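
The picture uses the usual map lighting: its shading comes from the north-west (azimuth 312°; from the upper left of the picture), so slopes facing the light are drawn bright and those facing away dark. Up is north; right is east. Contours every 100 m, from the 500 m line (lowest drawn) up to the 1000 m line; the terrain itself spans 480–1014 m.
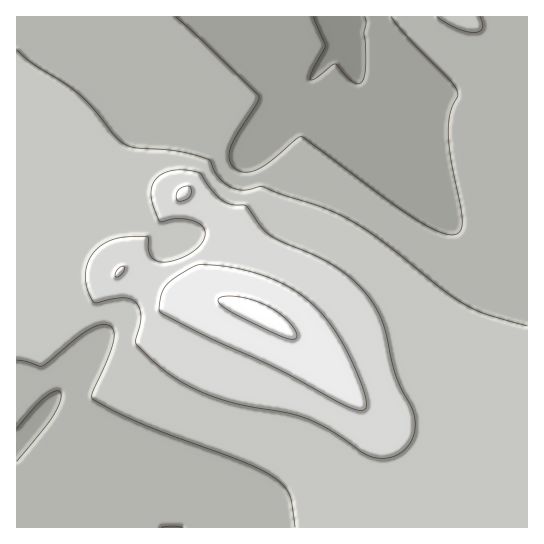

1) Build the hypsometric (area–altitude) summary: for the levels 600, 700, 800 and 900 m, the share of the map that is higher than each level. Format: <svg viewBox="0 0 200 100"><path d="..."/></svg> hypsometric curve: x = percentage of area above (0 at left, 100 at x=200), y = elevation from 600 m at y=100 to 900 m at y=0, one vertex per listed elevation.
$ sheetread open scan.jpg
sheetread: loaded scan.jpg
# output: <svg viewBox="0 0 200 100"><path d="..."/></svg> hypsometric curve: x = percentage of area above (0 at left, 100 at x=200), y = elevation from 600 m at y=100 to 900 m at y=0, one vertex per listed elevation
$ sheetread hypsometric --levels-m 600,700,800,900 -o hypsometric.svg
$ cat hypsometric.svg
<svg viewBox="0 0 200 100"><path d="M172 100l-66-33-70-34-25-33"/></svg>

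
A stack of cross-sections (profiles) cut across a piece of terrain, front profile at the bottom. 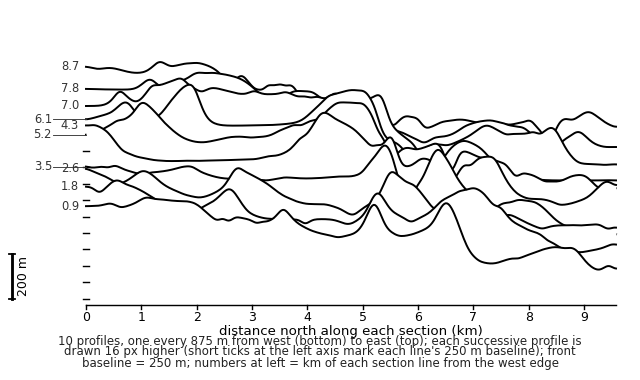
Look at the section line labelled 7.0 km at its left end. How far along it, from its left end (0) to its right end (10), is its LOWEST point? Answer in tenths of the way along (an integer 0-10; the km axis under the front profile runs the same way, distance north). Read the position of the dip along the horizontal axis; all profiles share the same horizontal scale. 10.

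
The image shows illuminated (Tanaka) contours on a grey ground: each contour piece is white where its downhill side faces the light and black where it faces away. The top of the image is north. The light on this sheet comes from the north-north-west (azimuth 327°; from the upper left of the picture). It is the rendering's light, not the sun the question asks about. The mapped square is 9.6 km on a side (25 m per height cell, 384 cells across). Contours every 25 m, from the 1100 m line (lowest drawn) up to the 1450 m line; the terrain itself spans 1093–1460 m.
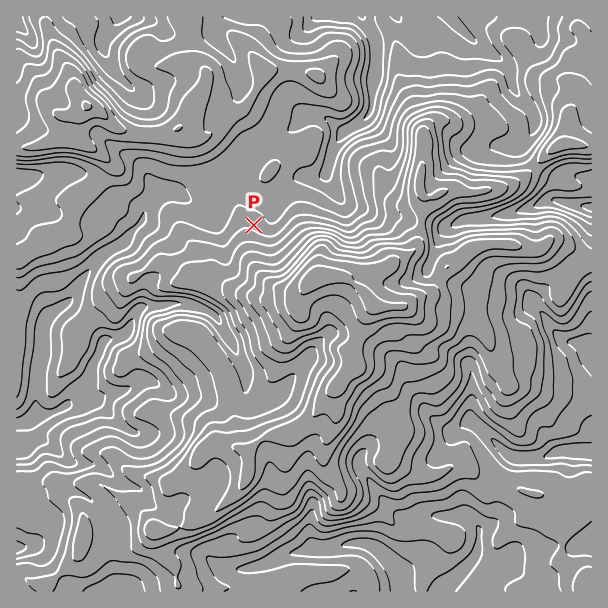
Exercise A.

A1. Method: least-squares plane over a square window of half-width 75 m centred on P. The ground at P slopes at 5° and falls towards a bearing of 32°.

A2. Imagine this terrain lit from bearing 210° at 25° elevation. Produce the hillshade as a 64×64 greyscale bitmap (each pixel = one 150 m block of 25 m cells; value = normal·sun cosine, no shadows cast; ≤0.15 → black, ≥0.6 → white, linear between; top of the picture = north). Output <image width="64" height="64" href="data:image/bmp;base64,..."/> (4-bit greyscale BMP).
<image width="64" height="64" href="data:image/bmp;base64,Qk12CAAAAAAAAHYAAAAoAAAAQAAAAEAAAAABAAQAAAAAAAAIAAATCwAAEwsAABAAAAAAAAAAAAAAABEREQAiIiIAMzMzAERERABVVVUAZmZmAHd3dwCIiIgAmZmZAKqqqgC7u7sAzMzMAN3d3QDu7u4A////ALqYmrvLq7u7uod3d3eIiaqququ5doqpq6iaqYiJqqqqmHebzLuru8y6h3d3d3d4maqqqpdmi6qrqZqpiJqqqplmZ5vLurzN3cqHZ4mZh3d3d3iIdUasuqu6mamZqqqph0VomrqavM3tuXZ5q7u6l2ZVVVVUWcy6qrqpqqqqqZl2d4mqupmqvdy5mau7zMu6mHd3ZVat3Lqqqpq7qqqpmYfLqqq6iJm83czN3Mu7u7u6q8upq97bu7qpiqqru6qpmMu6qqmImrzLq83d3Lu7u7q+7t7u7bqqqYd5qqvLu6qpuqqruHiau5d4q83cy7vMu87//+3LmZiHd4u6q7u6qpqqqry3aavLdompqszMvM3Lvf/9zKmamZmZvcu7u6qZmZqrzKeKvLl5uqmZq8zMzLmt7tupmsu7zLvdy8y6qZmZqqu6iby6h5zLqpmazMzLqb/8qHet283cvNy7y6qZmZmqqqmbuoeKzLqqqpq7u7upz+uFWO7M3cu8y6qpmIiIiYiJh3h2eru6mauqqqqau6reyWNc/bu6qry6mYd3Znd4VXdUVme7l2Zoq7qruYmqqsy3VJ7rqYiJqpiHREREVVVFdUequ7hVVWeKury5iaqqvKdovLmYiIiIiHRGZmVEQ4h1e8uqhlVnd4mqu6mKu7u7qYm6qZmZh3d3RZzbqIiImIirmHdkRniImImYh4q8y7u6mrupmZmHd2Va79urzMx4iZh3ZlRpqqq5h2ZmeJqqu7qqu6qZh2eHVq79qazLuoiIdmZlV7zLu7qGVmZmZniruqmqqZhleZd779uZqpmZuZmGZmaLy7qqmYd4dnZmZ5u6mJqql2e7qa7+ypqqmZqpq6iIiKqYmHeIiJmHiIiIq7qYmqqYi8uqzu3Lq6qZmYmsuqqqqXd2aJqqqoiamZqru6mqu5isy6q97cuqqZmYeKu7qqvLqHecy7u6iKqqqqqqmau6mry6qb3tuZiIiIhnm7u6rNy6q93Mu7l4qqqqqZmbu6mau6qYrduYiHeIh2eaqqqru7ze7czMuGm8u7qpiauYiJu7unat2oiId3dld5qqmaqqvN7dzMuWa93My6qruXd4rMyoeM7KiJh2dlV3irqZmZiKzd3MynSN3d3LvMyod4rNypib3rmIh2ZVZ4eLupmZl3nN3cy4Nb3c3MzdupiJvMu6qrvcqIiGVFeah4q6mZvKms3LuoQ57szMze26qqu7u8y7qsuXd3U1q7uIipmZrNy7uYd1MW393d3dy73LvMzdypmJqXd2ZErsuoiamIm8y7uFQyEVz+3d3dyZvcvMze2od4iYd3ZUjuuZmZupmrvLy6h2Vp3/7d3Nypq7vMuqqXeIiIiIh1fPypmpq7uqvMzN7u3v//3cu7u6q7vMuHZlV4d3iIh3e+26maqru7q8zM3e7//suqmaqZqrvMuXZlRFZniZiHet25mZu7u7uqu7q7u7u6mYial2eaqqqYeIdkRompmIis3Lqau7zMu7qZmIqqmYiHealTVniIh3d5mYd5qqqZm83cupq6vMzLupdleJmId3eKlkRnZ2VENFeIeJmZqqrN7u26qqibu7u7qGZ4h3d3dol1RXd2VCETVlVoh2aKvN7dy6qoeJmqqqu6mJh3iYdmiGVFd3ZCABRTI2ZVVWZ5qZd4mYZJmZmZmruqmHiYdleIZVZ3dRAANUJGZVVVQyMzM0ZlQzmYiJmZmaqYmZdmeJh2Z3djAAJVRoiHZndkMhESNDISOIiJmZmZqpmqh3eJmHd4h2QiNWZ5qqqauqmYZUMiEAEZmaqpmZqZmql3iaqZiIiIZVVXmbu7zLvM3u3Lp1MRJGmZmZmaqZmqmIiaqpmZmZh2ZXm8y6rMqrze7u3LmHiryIiZmZmqqqmaqqqpmZmZmHZWi8y6msuYiZmamqqqvMzJmZmImazKiby7qpmZmamYd2eszLmauoZUREM0Z4mqmZ3cuqqr3biKzMu6qZmZmZmZiKzLqYq6hUMhERJFiaqqv//t3u/qd5zM3cy6mZmYiaqZq7qHiaqFQyM0REWL3e7//////qd6zu7t3LqpmYiImZiZh3Z5u4VEVndmZove//qrze7Iec3u7dy7uqmZiIiZiIdlVXvMlUaJmIiIiKvLqIiaqoed3Lu7u6maqqqZiIh3d1RGnNt0aamZmZmHiHdombu6qt2WZmiZmImauqmYh2aKdViruFWJiImZiImZd2mry6u8xzI0V4iIiImqmZiIecy4eaqFNXZniIh2m7qIery5m7phE1aJmZiIiJmZmZq93KiaqXQzM0Z4dla9yYiLu5irhAAleaqpmZiImZmZvN25doqpdTM0VndlWd25iIqpialQAUeaqpmJmIiJmaq925ZUeqllRERWd2WM26mYiZh5lzATasy6qZmHeJqqq83JdlWKqGVVVVZmVqy6qYd6h4mVECWt3Lu6qYZoq6mauod3d4q4ZmZmZmVXqpiIh3l2mnMBSM26qqmYZWm6dWd2VniHi7h3eHd3ZVm6h3iIhkapQQNqu5iIiHZFe7hERERXd3V6qIiIiIdnrMl3iYiESbYiNYmpiId3dlarlkVVVWdmU2qoiJmIdovcqHiZiZSMpTVniId3d4mHaahlZndmdkMifKd5mYZpvLqHeaqqmM2FV3iIdlZ5u5iJhVVniHZUIiSsh5qYZpu6mHeKu6mL63ZniIdmVpvLmIhkVniIdUMiNrt3qoZovKmHd4qqmH"/>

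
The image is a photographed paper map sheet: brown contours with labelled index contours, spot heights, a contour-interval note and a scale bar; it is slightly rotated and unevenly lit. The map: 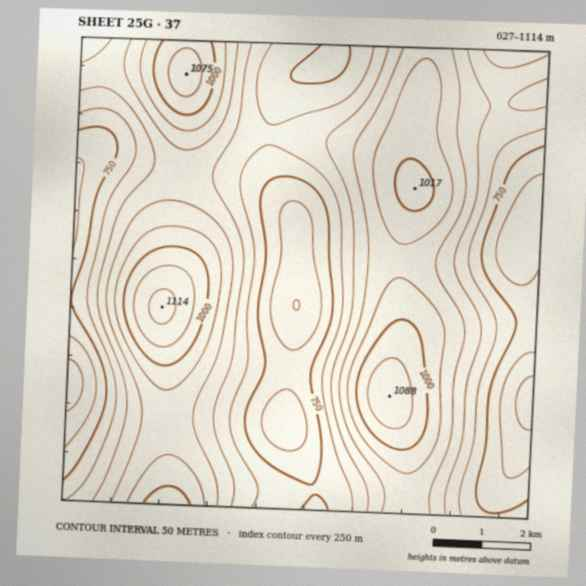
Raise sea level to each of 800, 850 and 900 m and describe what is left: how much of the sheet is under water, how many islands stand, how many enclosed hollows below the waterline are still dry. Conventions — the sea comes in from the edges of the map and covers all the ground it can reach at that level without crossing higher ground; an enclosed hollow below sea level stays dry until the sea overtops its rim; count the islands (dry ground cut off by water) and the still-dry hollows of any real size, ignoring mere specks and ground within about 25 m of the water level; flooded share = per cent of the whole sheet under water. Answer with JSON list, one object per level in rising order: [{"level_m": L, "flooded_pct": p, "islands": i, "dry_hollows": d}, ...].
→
[{"level_m": 800, "flooded_pct": 35, "islands": 0, "dry_hollows": 0}, {"level_m": 850, "flooded_pct": 50, "islands": 0, "dry_hollows": 0}, {"level_m": 900, "flooded_pct": 64, "islands": 0, "dry_hollows": 0}]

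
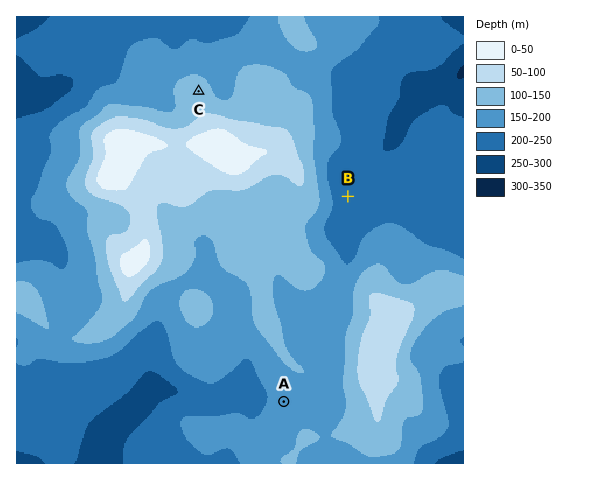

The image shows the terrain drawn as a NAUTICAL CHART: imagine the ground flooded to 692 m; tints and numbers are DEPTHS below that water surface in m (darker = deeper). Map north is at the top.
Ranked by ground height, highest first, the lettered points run C A B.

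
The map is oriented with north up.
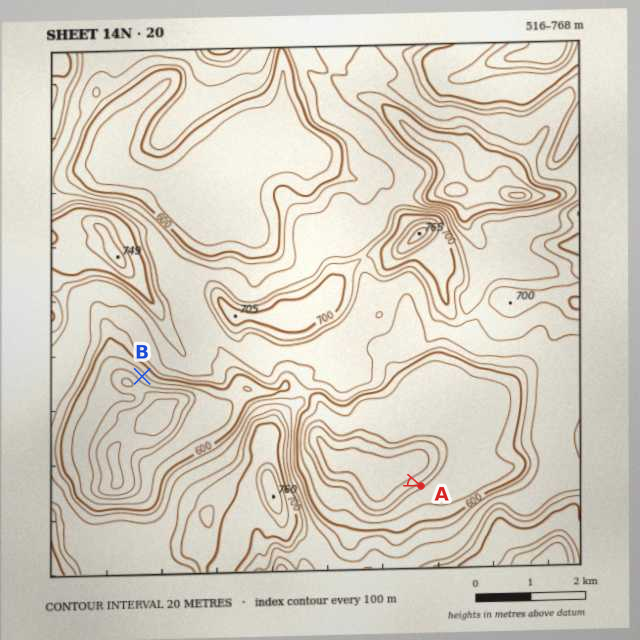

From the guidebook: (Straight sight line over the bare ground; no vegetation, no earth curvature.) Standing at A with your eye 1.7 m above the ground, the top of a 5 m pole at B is out of sight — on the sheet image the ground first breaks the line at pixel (303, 440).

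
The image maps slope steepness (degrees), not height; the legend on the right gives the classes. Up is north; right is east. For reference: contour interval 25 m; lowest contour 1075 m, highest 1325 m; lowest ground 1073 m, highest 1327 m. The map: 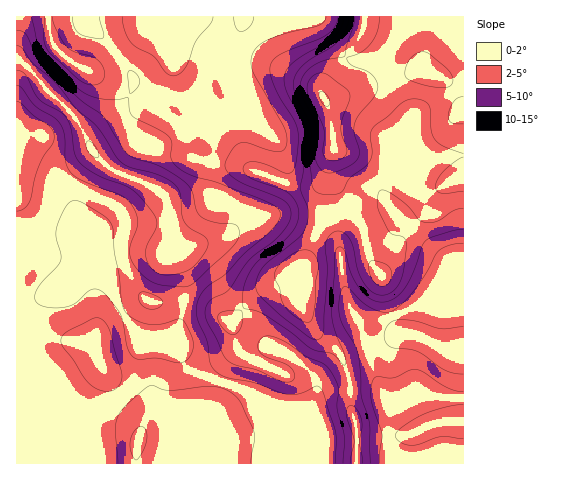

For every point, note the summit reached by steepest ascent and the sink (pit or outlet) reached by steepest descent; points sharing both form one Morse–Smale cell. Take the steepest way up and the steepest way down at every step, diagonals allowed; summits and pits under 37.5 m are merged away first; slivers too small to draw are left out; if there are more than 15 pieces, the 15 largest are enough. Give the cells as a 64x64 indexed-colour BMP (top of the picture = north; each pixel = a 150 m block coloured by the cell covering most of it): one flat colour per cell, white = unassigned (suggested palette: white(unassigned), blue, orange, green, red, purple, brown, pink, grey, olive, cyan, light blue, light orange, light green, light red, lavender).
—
<image width="64" height="64" href="data:image/bmp;base64,Qk12CAAAAAAAAHYAAAAoAAAAQAAAAEAAAAABAAQAAAAAAAAIAAATCwAAEwsAABAAAAAAAAAA////ALR3HwAOf/8ALKAsACgn1gC9Z5QAS1aMAMJ34wB/f38AIr28AM++FwDox64AeLv/AIrfmACWmP8A1bDFABERERERERERERERERERERERERERERERERIiIiIiIiIiEREREREREREREREREREREREREREREREREiIiIiIiIiIRERERERERERERERERERERERERERERERESIiIiIiIiIhERERERERERERERERERERERERERERERERIiIiIiIiIiEREREREREREREREREREREREREREREREREiIiIiIiIiIRERERERERERERERERERERERERERERERESIiIiIiIiIhERERERERERERERERERERERERERERERESIiIiIiIiIiERERERERERERERERERERERERERERERERIiIiIiIiIiIREREREREREREREREREREREREREREREREiIiIiIiIiIhERERERERERERERERERERERERERERERESIiIiIiIiIiERERERERERERERERERERERERERERERERIiIiIiIiIiIREREREREREREREREREREREREREREREREiIiIiIiIiIhERERERERERERERERERERERERERERERESIiIiIiIiIiERERERERERERERERERERERERERERERESIiIiIiIiIiIRERERERERERERERERERERERERERERERIiIiIiIiIiIhERERERERERERERERERERERERERERERIiIiIiIiIiIiEREREREREREREREREREREREREREREREiIiIiIiIiIiIRERERERERERERERERERERERERERERIiIiIiIiIiIiIhERERERERERERERERERERERERERERIiIiIiIiIiIiIiERERERERERERERERERERERERERERIiIiIiIiIiIiIiIREREREREREREREREREREREREREREiIiIiIiIiIiIiIhEREREREREREREREREREREREREREiIiIiIiIiIiIiIiERERERERERERERERERERERERERESIiIiIiIiIiIiIiIzMRERERERERERERERERERERERERIiIiIiIiIiIiIiIjMzMREREREREREREREREREREREREiIiIiIiIiIiIiIiMzMzMxERERERERERERERERERERESIiIiIiIiIiIiIiIzMzMzMRERERERERERERERERERERIiIiIiIiIiIiIiIjMzMzMzEREREREREREREREREREREiIiIiIiIiIiIiIiMzMzMzMxERERERERERERERERERESIiIiIiESIiIiIiIzMzMzMzMREREREREREREREREREREiIiIiERIiIiIiIjMzMzMzMRERERERERERERERERERESIiIiIRESIiIiIiMzMzMzMxERERERERERERERERERERIiIiIhEREiIiIiIzMzMzMzERERERERERERERERERERESIiIiERESIiIiIjMzMzMzERERERERERERERERERERERIiIiIREREiIiIiMzMzMzERERERERERERERERERERERESIiIRERERIiIiIzMzMzMREREREREREREREREREREREREiIRERERESIiIjMzMzMxERERERERERERERERERERERESIhEREREREiIiMzMzMxEREREREREREREREREREREREREhERERERESIiIzMzMzERERERERERERERERERERERERESERERERERIiIjMzMzMRERERERERERERERERERERERERERERERERERIiMzMzMzERERERERERERERERERERERERERERERERERERIzMzMzMRERERERERERERERERERERERERERERERERERETMzMzMzERERERERERERERERERERERERERERERERERERMzMzMzMxEREREREREREREREREREREREREREREREREREzMzMzMzERERERERERERERERERERERERERERERERERETMzMzMzMRERERERERERERERERERERERERERERERERERMzMzMzMREREREREREREREREREREREREREREREREREREzMzMzM0ERERERERERERERERERERERERERERERERERETMzMzM0RBERERERERERERERERERERERERERERERERERMzMzM0REQREREREREREREREREREREREREREREREREREzMzMzREREERERERERERERERERERERERERERERERERETMzMzRERERBERERERERERERERERERERERERERERERERMzM0REREREQREREREREREREREREREREREREREREREREzM0REREREREERERERERERERERERERERERERERERERETMzREREREREQRERERERERERERERERERERERERERERERMzRERERERERBEREREREREREREREREREREREREREREREzRERERERERBERERERERERERERERERERERERERERERETRERERERERBERERERERERERERERERERERERERERERERRERERERERBERERERERERERERERERERERERERERERERFEREREREREEREREREREREREREREREREREREREREREREUREREREREERERERERERERERERERERERERERERERERERREREREREERERERERERERERERERERERERERERERERERFERERERBEREREREREREREREREREREREREREREREREREUREREREERERERERERERERERERERERERERERERERERER"/>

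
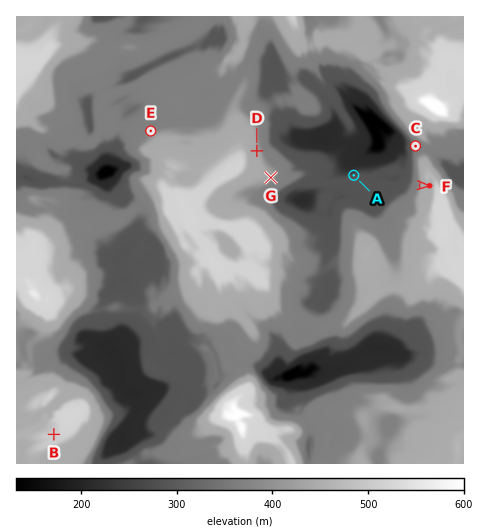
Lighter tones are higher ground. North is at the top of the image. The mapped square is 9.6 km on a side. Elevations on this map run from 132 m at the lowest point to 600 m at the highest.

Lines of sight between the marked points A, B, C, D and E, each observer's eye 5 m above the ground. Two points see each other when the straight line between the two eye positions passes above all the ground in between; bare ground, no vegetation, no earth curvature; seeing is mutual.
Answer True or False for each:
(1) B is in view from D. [False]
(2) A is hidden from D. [False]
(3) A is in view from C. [True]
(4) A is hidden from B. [True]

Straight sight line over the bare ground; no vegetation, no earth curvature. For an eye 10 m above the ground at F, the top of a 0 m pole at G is visible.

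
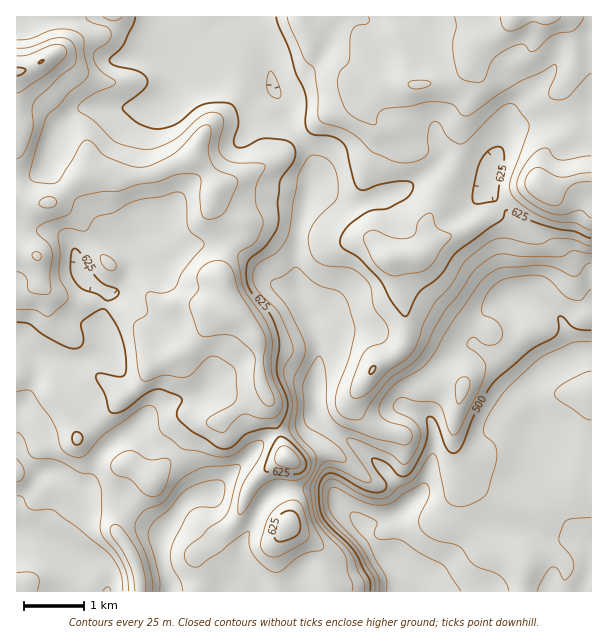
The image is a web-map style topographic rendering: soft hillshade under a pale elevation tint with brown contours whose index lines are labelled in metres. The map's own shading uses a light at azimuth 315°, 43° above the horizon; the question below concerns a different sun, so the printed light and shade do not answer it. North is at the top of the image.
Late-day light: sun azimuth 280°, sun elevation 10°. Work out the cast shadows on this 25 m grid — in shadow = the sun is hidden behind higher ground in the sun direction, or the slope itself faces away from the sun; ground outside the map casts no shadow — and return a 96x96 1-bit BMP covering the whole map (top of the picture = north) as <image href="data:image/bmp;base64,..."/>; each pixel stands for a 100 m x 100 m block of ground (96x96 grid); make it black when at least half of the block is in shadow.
<image width="96" height="96" href="data:image/bmp;base64,Qk2+BAAAAAAAAD4AAAAoAAAAYAAAAGAAAAABAAEAAAAAAIAEAAATCwAAEwsAAAIAAAAAAAAA////AAAAAAAAAAOAAAAAPwAAAAAAAAOAAAAAPwAAAAAAAAeAAAAAPgAAAAAAAAcAAAAAfgAAAAAAAAcAAAAA/gAAAAAAAAcAAAAA/AAAAAAAAA4AAAAB+AAAAAAAAAwAAAAD8AAAAAAAAAAAAAAH4AAAAAAAAAAAAAAP4AAAAAAAAAAAAAD/wAAAAAAAAAAAAAH/wAAAAAAAAAAAAAH/wAAAAAAAAAAAAAD/gAAAAAAAAAAAAAD/AAAAAAAAAABAAAD/AAAAAAAAAABgAAD+AAAAAAAAAABAAAD+AAAAAAAAAAAAAAD+ACAAAAAAAAAAAAD+ADAAAAAAAAAAAAH8ADgAAAAAAAAAAAH4ADgAAAAAAAAAAAHgADgAAAAAAAAAAAPAADwAAAAAAAAAAAOAADwAAAAAAAAAAAMAADwAAAAAAAAAAAMAABgwAAAAAAAAAAcAAAA4AAAAAAAAAA/AAAA4AAAAAAAAAA/gAAAcAAAAAAAAAA/gAAAcAAAAAAAAAA/gAAAeAAAAAAAAAB/ADAAOAAAAAAAAAB/ADgAOAAAAAAAAAD/ADwAAAAAAAAAAAD+ADgAAAAAAAAAAAD8AAAAAAAAAAAAAADwAAAAAAAAAAAAAADwAAAAAAAAAAAAAADwAAAAAAAAAAAAAADwAAAAAAAAAAAAAADwAAAAAAAAAAAAAAHgAAAAAAAAAAAAAAHgAAAAAAAAAAAAAAGAAAAAAAAAAAAAAAAAAAAAAAAAAAAAAAAAAAAAAAAAAAAAAAYAAAAAAAAAAAAAAA8AAAAAAAAAAAAAAA8AAAAAAAAAAAAAAB8AAAAAAAAAAAAAAD8AAAAAAAAAAAAAAD8AAAAAAAAADAAAAD4AAAAAAAAADAAAABwAAAAAAAAADgAAAAAAAAAAAAAADAAAAAAAAAAAAAAAAAAAAAAAAAAAAAAAAAAAAAAAAAAAAAAAAAAAAAAAAAAAAAAAAAAAAAAAAAAAAAAAAAAAAAAAAAAAAAAAAAAAAAAAAAAAAAAAAAAAAAAAAAAAAAAAAAAAAAAAAAAAAAAAAAAAAAAAAAAAAAAAAAAAAAAAAAAAAAAAAAAAAAAAAAAAAAAAAAAAAAAAAAAAAAAAAAAAAAAAAAAAAAAAAAAAAAAAAAAAAAAAAAAAAAAAAAAAAAAAAAAAAAAAAAAAAAAAAAAAAAAAAAAAAAAAQAAAAAAAAAAAAAAAQAAAAAAAAAAAAAAAAAAAAAAAAAAAAAAAAAAAAAAAAAAAAAAAAAAAAAAAAAAAAAAAAAAAAAAAAAAAAAAAAAAAAAAAAAAAAAAAAAAAAAAAAAAAAAAAAAAAAAAAAAAAAAAAAAAAAAAAAAAAAAAAAAAAAAAAAAAAAAAAAAAAAAAAAAAAAAAAAAAAAAAAAAAAAAAAAAAAAAAAAAAAAAAAAAAAAAAAAAAAAAAAAEAAAAAAAAAAAAAAAAAAAAAAAAAAAAAAAAAAAAAAAAAAAAAAAAAAAAAAAAAAAAAAAAAAAAAAAAAAAAAAAAAAAAAAAAAAAAAAAAAAAAAAAAAAAAAA="/>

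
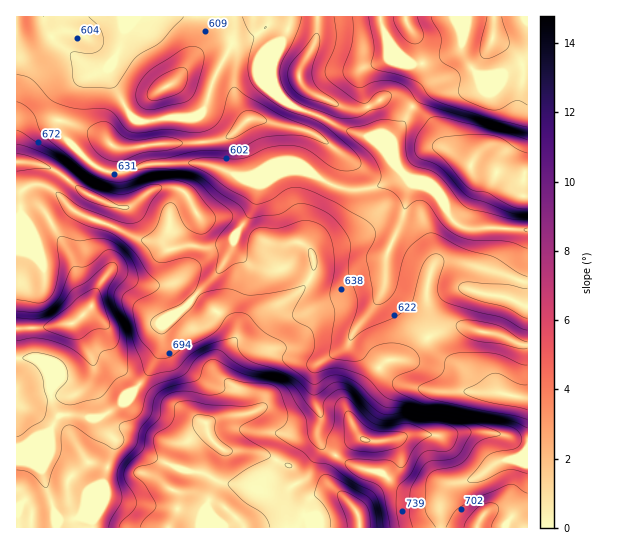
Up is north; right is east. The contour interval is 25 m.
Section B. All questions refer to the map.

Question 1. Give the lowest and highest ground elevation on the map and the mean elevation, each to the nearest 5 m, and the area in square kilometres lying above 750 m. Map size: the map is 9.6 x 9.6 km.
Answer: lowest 510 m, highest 870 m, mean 675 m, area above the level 21.5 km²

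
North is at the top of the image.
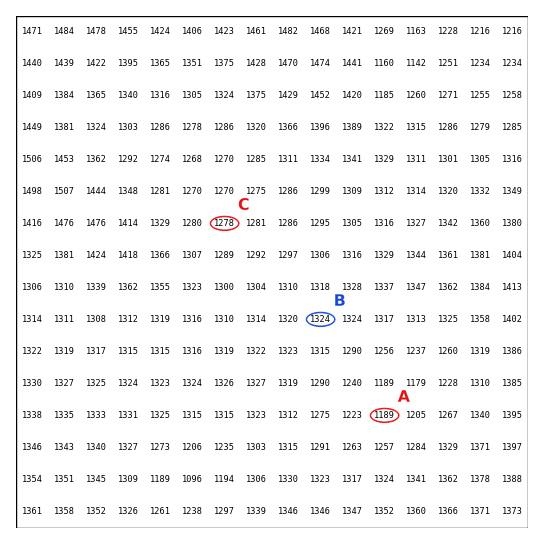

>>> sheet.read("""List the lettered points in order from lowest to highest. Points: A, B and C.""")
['A', 'C', 'B']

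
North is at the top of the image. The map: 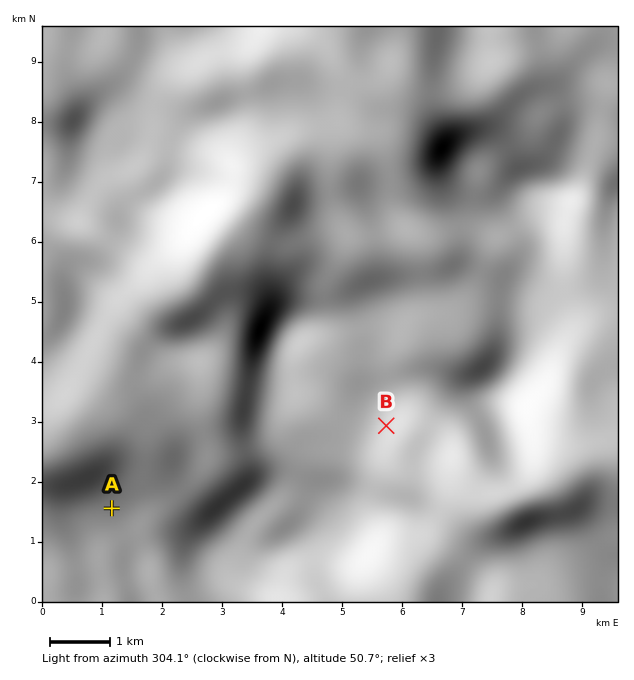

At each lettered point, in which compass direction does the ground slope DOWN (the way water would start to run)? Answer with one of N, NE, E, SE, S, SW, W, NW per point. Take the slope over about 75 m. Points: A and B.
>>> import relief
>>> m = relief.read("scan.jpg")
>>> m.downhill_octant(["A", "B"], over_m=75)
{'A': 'SE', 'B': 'NW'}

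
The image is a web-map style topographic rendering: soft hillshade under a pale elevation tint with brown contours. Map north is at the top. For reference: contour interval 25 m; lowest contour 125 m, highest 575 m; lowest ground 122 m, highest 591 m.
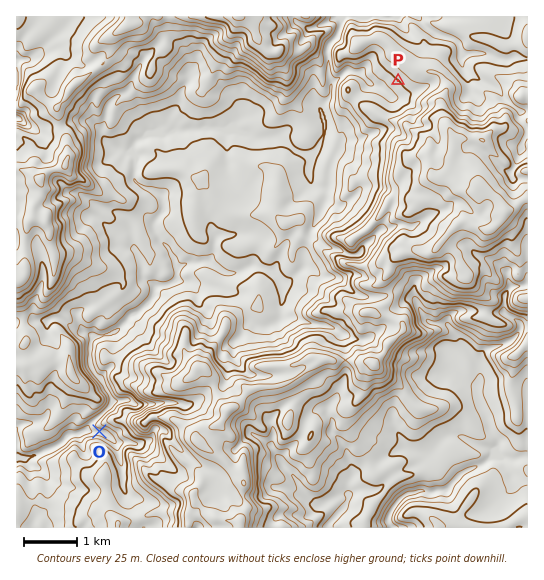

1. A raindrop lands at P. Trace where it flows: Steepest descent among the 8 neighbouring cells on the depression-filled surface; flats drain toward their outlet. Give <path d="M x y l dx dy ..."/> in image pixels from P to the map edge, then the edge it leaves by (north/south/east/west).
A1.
<path d="M398 81l-11 10-2 0-4-4-11-4-9-9 0-1-15-2-15 14-1 12-9 9 0 3 4 8 0 16-7 14-5 6-12 0-4-3-3 0-12-12-3-1-6 0-2 1-17 0-4-3-8 0-7-2-12 0-9-4-28 1-1 1-14 0-4 3-21 0-5 5-4 2-4 5 0 11 1 1 0 7 1 1-1 13 7 7 5 3 7 1 2 3 4 1 3 4 0 3 1 1 0 9-9 11 0 7 3 2 5 11 7 7 2 6 3 3 0 3 1 1 0 7 2 1 0 9-8 6-3 0-1 1-8 0-3 4 0 7-4 4 0 1-1 0-11 11-4 0-11 12-4 4-1 0 0 1-4 0-5 4-7 1-1 2-4 0-6 5 0 8-1 1 0 16 4 7 12 13 0 3 4 4 1 3 0 8-30 29-10 0-2 1-10 10-10 5-3 0-13 7-7 0-4 4-5 0"/>
exit: west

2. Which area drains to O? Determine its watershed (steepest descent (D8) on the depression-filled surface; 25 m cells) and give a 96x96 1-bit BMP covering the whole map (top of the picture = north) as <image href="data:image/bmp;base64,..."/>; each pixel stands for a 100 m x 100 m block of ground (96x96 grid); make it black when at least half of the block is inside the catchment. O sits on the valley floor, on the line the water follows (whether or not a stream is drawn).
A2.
<image width="96" height="96" href="data:image/bmp;base64,Qk2+BAAAAAAAAD4AAAAoAAAAYAAAAGAAAAABAAEAAAAAAIAEAAATCwAAEwsAAAIAAAAAAAAA////AAAAAAAAAAAAAAAAAAAAAAAAABwAAcAAAAAAAAAAAD+AD+AAAAAAAAAAAH//n+AAAAAAAAAAAH//v+AAAAAAAAAAAH///+AAAAAAAAAAAH///+AAAAAAAAAAAH///+AAAAAAAAAAAH///+AAAAAAAAAAAP///8AAAAAAAAAAAH///4AAAAAAAAAAAH///wAAAAAAAAAAAH///gAAAAAAAAAAAP///AAAAAAAAAAAAP//8AAAAAAAAAAAAf//4AAAAAAAAAAAAP//wAAAAAAAAAAAAP//gAAAAAAAAAAAAf//AAAAAAAAAAAAAP/+AAAAAAAAAAAAAAB4AAAAAAAAAAAAAAAAAAAAAAAAAAAAAAAAAAAAAAAAAAAAAAAAAAAAAAAAAAAAAAAAAAAAAAAAAAAAAAAAAAAAAAAAAAAAAAAAAAAAAAAAAAAAAAAAAAAAAAAAAAAAAAAAAAAAAAAAAAAAAAAAAAAAAAAAAAAAAAAAAAAAAAAAAAAAAAAAAAAAAAAAAAAAAAAAAAAAAAAAAAAAAAAAAAAAAAAAAAAAAAAAAAAAAAAAAAAAAAAAAAAAAAAAAAAAAAAAAAAAAAAAAAAAAAAAAAAAAAAAAAAAAAAAAAAAAAAAAAAAAAAAAAAAAAAAAAAAAAAAAAAAAAAAAAAAAAAAAAAAAAAAAAAAAAAAAAAAAAAAAAAAAAAAAAAAAAAAAAAAAAAAAAAAAAAAAAAAAAAAAAAAAAAAAAAAAAAAAAAAAAAAAAAAAAAAAAAAAAAAAAAAAAAAAAAAAAAAAAAAAAAAAAAAAAAAAAAAAAAAAAAAAAAAAAAAAAAAAAAAAAAAAAAAAAAAAAAAAAAAAAAAAAAAAAAAAAAAAAAAAAAAAAAAAAAAAAAAAAAAAAAAAAAAAAAAAAAAAAAAAAAAAAAAAAAAAAAAAAAAAAAAAAAAAAAAAAAAAAAAAAAAAAAAAAAAAAAAAAAAAAAAAAAAAAAAAAAAAAAAAAAAAAAAAAAAAAAAAAAAAAAAAAAAAAAAAAAAAAAAAAAAAAAAAAAAAAAAAAAAAAAAAAAAAAAAAAAAAAAAAAAAAAAAAAAAAAAAAAAAAAAAAAAAAAAAAAAAAAAAAAAAAAAAAAAAAAAAAAAAAAAAAAAAAAAAAAAAAAAAAAAAAAAAAAAAAAAAAAAAAAAAAAAAAAAAAAAAAAAAAAAAAAAAAAAAAAAAAAAAAAAAAAAAAAAAAAAAAAAAAAAAAAAAAAAAAAAAAAAAAAAAAAAAAAAAAAAAAAAAAAAAAAAAAAAAAAAAAAAAAAAAAAAAAAAAAAAAAAAAAAAAAAAAAAAAAAAAAAAAAAAAAAAAAAAAAAAAAAAAAAAAAAAAAAAAAAAAAAAAAAAAAAAAAAAAAAAAAAAAAAAAAAAAAAAAAAAAAAAAAAAAAAAAAAAAAAAAAAAAAAAAAAAAAAAAAAAAAAAAAAAAAAAAAAAAAAAAAAAAAAAAAAAAAAAAAAAAAAAAAAAAAAAAAAAAAAAAAAAAAAAAAAAAAAAAAAAAAAAAAAAAAAAAAAA="/>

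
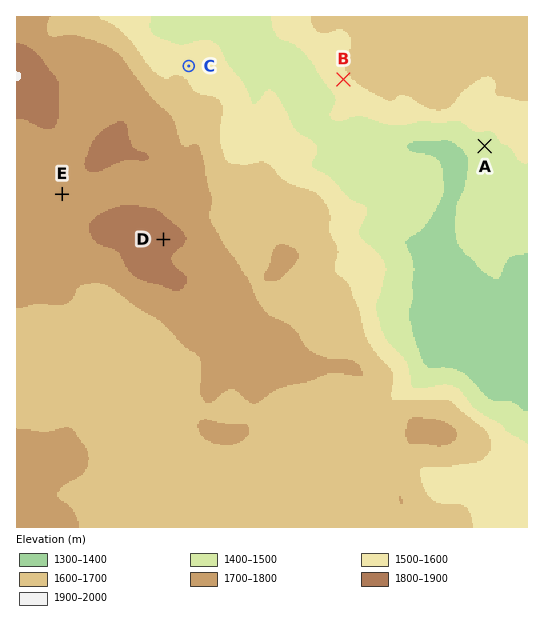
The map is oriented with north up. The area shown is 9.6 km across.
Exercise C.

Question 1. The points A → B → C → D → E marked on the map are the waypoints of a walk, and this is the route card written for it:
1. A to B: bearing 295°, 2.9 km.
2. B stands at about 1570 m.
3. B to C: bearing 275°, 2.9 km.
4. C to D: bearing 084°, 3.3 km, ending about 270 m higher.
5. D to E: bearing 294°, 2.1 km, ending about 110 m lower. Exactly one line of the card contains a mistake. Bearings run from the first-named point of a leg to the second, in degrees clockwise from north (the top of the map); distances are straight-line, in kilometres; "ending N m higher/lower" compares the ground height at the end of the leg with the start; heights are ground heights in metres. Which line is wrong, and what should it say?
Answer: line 4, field bearing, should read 188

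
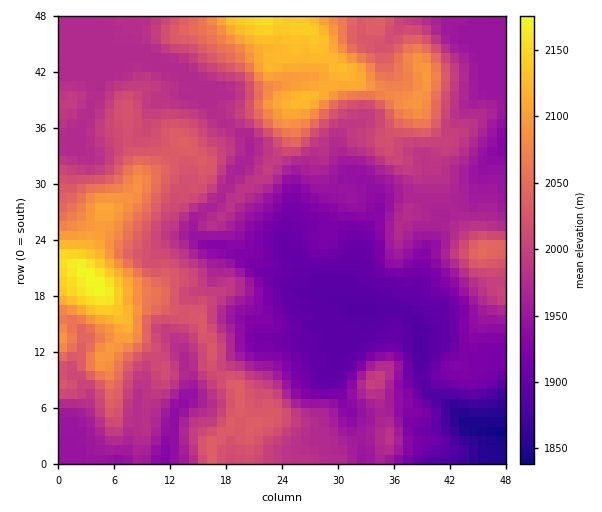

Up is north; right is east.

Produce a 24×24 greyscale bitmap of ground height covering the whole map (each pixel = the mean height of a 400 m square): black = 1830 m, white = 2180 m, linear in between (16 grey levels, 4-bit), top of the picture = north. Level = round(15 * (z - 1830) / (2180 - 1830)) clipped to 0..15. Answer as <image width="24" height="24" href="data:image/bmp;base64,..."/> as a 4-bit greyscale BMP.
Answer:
<image width="24" height="24" href="data:image/bmp;base64,Qk2WAQAAAAAAAHYAAAAoAAAAGAAAABgAAAABAAQAAAAAACABAAATCwAAEwsAABAAAAAAAAAAAAAAABEREQAiIiIAMzMzAERERABVVVUAZmZmAHd3dwCIiIgAmZmZAKqqqgC7u7sAzMzMAN3d3QDu7u4A////AFVVZVeIh3ZmVkMyEVVmZViYmHZlVlQxEVaHZld5mYZlVkQhEXeIdlV5iGVEZkMiIoipeGaIdkM0Z0M0Q4q6iGeGVUMzRUI0RKm7qHiFRDMzMzI0RKrMqIh1RDMzMzM0Vc3tuYh1VDMzMzM0Vu79uYd3UzMzMzNFd+/bmIdlQzMzNERWiN3KiHVEQzNDNVRXmbu6l2VlQzRERWVmd6vLqHZmVERFVWZmZpq7uYhmZUVVVWZmVYiKuYh2d1ZVVnd2VWZ4mZmGZ3ZmZ3d2VWZ4iJh2aKh3eIh3ZXZ4iIdni7uHeKqHZXd4d2ZnnM25mruWVWZnd2Z3m8zMyquXVWZmZmeJvczMqauWVWZmZ4mrzd3KmJl1VWZmZ5q93t3KmYdlVQ=="/>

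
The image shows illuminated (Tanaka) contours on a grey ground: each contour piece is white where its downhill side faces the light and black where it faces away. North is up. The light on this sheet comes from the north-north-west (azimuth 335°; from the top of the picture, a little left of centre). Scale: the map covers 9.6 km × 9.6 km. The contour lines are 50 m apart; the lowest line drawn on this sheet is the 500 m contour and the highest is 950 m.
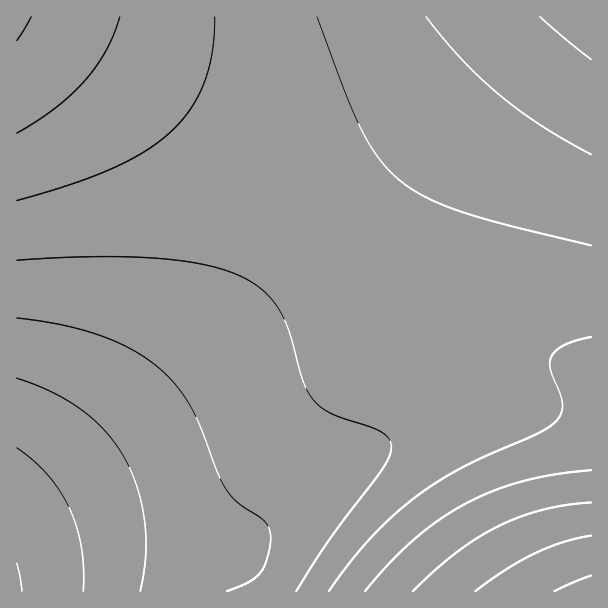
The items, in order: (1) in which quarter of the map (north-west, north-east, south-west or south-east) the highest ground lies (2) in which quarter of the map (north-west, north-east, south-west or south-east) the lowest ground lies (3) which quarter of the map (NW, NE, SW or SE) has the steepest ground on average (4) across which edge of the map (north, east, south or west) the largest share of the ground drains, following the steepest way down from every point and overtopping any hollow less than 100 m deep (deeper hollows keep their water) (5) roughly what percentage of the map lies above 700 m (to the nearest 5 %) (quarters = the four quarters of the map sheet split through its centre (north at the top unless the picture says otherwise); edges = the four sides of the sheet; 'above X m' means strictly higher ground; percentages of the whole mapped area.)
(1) The highest ground is in the south-east quarter.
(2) The lowest point lies in the south-west quarter of the map.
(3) Slopes are steepest in the south-east quarter.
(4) Drainage is mainly to the west: more ground falls towards that edge than towards any other.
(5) Roughly 55 % of the ground is higher than 700 m.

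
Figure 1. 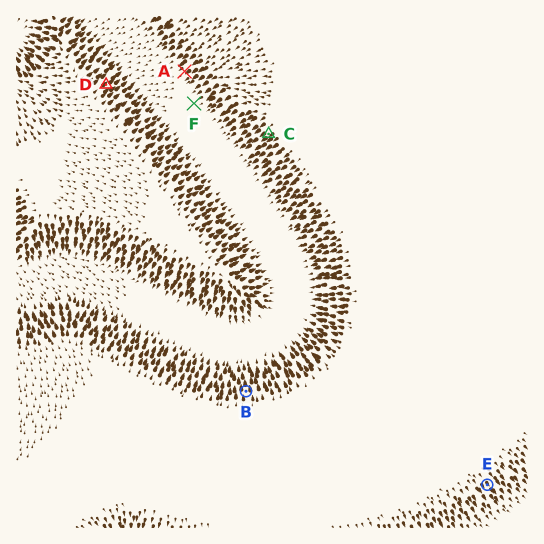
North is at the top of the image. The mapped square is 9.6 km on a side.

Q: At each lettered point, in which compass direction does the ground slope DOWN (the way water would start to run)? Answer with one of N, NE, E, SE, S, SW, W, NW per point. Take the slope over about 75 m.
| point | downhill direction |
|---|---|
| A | SW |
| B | N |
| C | SW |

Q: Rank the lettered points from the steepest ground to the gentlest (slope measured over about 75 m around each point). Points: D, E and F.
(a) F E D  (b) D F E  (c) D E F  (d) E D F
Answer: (c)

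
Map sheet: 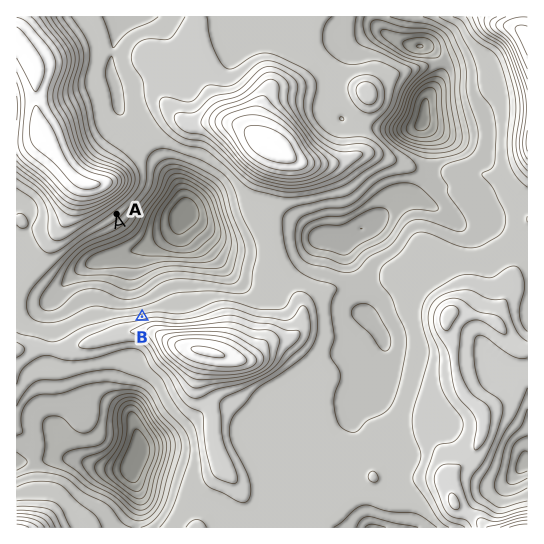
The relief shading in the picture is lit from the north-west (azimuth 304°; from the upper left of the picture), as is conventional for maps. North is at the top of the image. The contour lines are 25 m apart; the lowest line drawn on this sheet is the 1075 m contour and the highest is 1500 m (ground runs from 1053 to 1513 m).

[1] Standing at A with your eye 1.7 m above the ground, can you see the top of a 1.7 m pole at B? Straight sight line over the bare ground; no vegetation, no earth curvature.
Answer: yes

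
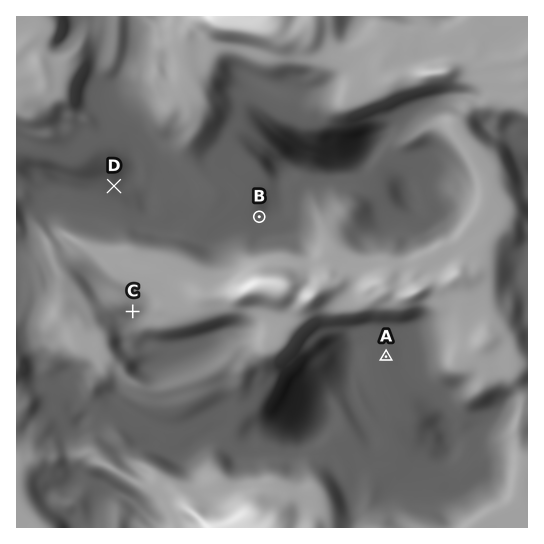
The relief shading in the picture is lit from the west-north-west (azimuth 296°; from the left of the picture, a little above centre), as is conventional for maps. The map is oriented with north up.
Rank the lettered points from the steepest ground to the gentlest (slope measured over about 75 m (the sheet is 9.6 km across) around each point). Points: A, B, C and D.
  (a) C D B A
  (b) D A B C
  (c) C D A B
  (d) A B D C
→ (a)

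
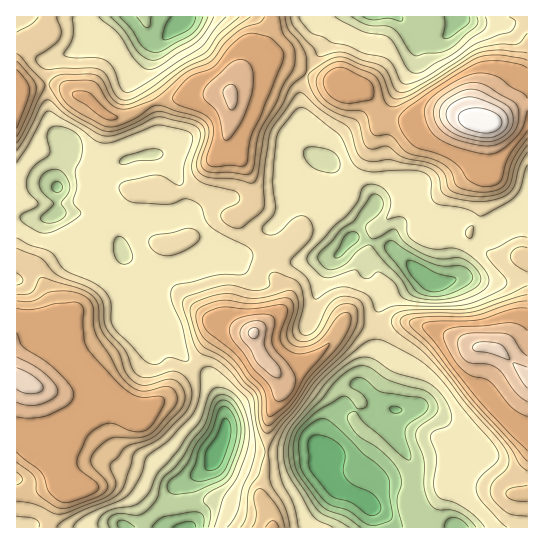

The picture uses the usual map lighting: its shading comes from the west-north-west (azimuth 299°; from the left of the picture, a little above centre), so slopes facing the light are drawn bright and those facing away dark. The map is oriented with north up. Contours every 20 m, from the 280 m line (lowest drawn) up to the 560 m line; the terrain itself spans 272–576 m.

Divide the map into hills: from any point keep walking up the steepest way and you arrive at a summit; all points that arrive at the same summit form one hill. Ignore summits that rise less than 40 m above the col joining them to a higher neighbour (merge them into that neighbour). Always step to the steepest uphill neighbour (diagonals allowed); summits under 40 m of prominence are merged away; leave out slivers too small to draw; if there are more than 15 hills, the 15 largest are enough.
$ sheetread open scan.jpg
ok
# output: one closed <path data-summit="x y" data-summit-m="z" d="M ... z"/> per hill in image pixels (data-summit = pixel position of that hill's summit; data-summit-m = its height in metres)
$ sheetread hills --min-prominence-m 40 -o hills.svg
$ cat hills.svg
<path data-summit="485 123" data-summit-m="576" d="M67 141l0 8-10 24 0 13-19-1-16 7-5 0-1 25 29 2 9-4 1 8 5 12 22 25 40-9 2 2 0 17-4 19 5 20 0 14 14 13 7 0 20-8 1-6-10-25-18-22-13-19 12 9 12 6 35-3 24-8 30-4 8-4 22-23-8-1-4-3-16-20-8-6-20 2-20 12-6 0-7-31-12-21-7-6-28 2-27 10-20-2-9-4-5-4z"/><path data-summit="26 381" data-summit-m="525" d="M53 216l-8 3-29-1 0 309 158 1-6-10 0-12 7-19 4-4 27-14 6-6 11-22 2-8 0-16-4-15-10-24-28-23-17-27-20 8-7 0-12-10-3-25-4-12 4-19 0-17-2-2-40 9-22-25z"/><path data-summit="254 333" data-summit-m="526" d="M322 159l-8 2-9 9-8 11-18 41-12 7-20 23-17 7-21 1-24 8-23 3-12 0-22-12 29 38 8 20 2 12 12 21 11 13 13 8 8 7 13 32 1 23-4 9 4 2 29 8 32 1 27-4 10 3-2-10 7-20 16-19 7-14 12-7 13-29 3-16-2-24 6-14 7-7 20-8 10-10-30-27-28-8-10-1 9-17 12-12 2-7-8-10-18-11-20-20z"/><path data-summit="231 98" data-summit-m="504" d="M343 16l-158 0-3 7-23 18-10 0-4-2-18-23-21 0-9 9-12 19-16 9-16 6-6 8 1 46 4 14 10 12 6 3 4 15 5 4 9 4 20 2 27-10 28-2 7 6 12 21 7 31 6 0 20-12 20-2 8 6 16 20 4 3 9 0 5-3 6-7 16-37 8-11 15-12-7-3-9-12-4-49 11-28 24-33z"/><path data-summit="527 375" data-summit-m="524" d="M527 216l-12 4-10 8-15 7-18 19-15 25-23 5-13-11-11 11-20 8-7 7-6 14 2 24-3 16-15 30 21 21 13 6-4 16 10 20-2 5-23 23-11 27 13-14 5-3 23 0 5 3 14 30 9 6 12 1 9 4 73-1z"/><path data-summit="273 527" data-summit-m="447" d="M223 443l-7 8-4 12-6 6-27 14-4 4-7 19 0 12 7 10 198-1 0-13-2-7-10-8-20-8-6-5-10-16-1-5 3-10-5-4-9-2-27 4-32-1z"/><path data-summit="17 102" data-summit-m="479" d="M17 37l-1 154 6 1 16-7 19 1 0-13 10-24 0-8-14-11-5-17-1-46 5-8-9 1-9-4z"/>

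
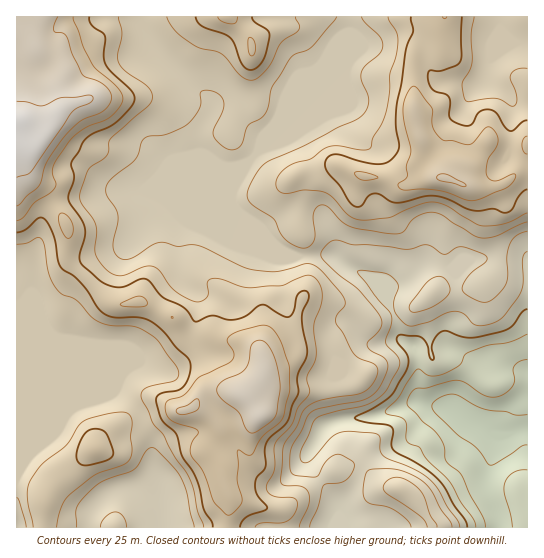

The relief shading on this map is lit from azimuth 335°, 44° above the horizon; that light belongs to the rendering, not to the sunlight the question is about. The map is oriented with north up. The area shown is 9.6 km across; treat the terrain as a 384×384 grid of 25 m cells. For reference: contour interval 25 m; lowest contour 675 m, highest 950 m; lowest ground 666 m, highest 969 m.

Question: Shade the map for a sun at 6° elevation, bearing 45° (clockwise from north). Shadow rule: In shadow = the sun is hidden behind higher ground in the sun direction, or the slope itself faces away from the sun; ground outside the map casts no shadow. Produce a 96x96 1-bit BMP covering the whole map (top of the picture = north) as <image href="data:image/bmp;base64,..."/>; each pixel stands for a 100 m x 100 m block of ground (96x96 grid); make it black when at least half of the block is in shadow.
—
<image width="96" height="96" href="data:image/bmp;base64,Qk2+BAAAAAAAAD4AAAAoAAAAYAAAAGAAAAABAAEAAAAAAIAEAAATCwAAEwsAAAIAAAAAAAAA////AAAAAADwAAAD+AAAAABAAADwAAAH+AAAAAHgAADwAAAH+AAAAAPgAADgAAAH8AAAAAfAAADgAAAP8AAAAA+AAADgAAAf8AAAAAcAAABAAAAf8AAAAAYAAAAAAAA/8AAAAAAAAAAAAAA/4AAAAAAAAAAAAAA/4AAAAAAAAAAAAAA/4AAAAAAAAAAAAAA/wAAAAAAAAAAAAAA/wAAAAAAAAAAAAAA/gAAAAAAAAAAAAAD/AAAAAAAAAAAAAAD+AAAAAAAAAAAAAAD4AAAAAAAAAAAAAAD8AAAAAAAAAAAAAAD+AAAAAAAAAAAAAAD/AAAAAAAAAAAAAAD+AAAAEAAAAAAAAAD8AAAAfwAAAAAAAADwAAAAf4AAAAAAAABgAAAAH4AAAgAAAAAAAAAAAAAABwAAAAAAAAAAAAAADwAAAAAAAAAAAAAADAAAAAAAAAAAAAAAAAAAAAAAAAAAAAAIAAAAAAAAAAAAAAAMAAAAAAACAAAAAAAIAAAAAAAOAAAAAAAAAAAAAAAeAAAAAAAAAAAAAAA8AAAAAAAAAAAAAAD8AAAAAAAAAAAAAAH4AAAAAAAAAAAAAAP4AAAAAADAAAAAA//wAAAAAAHAAAAAB//wAAAAAAHAAAAAB/+AAAAAAAGAAAAAB8AAAAAAAACAAAAADwAAAAAAAAAAAAAADgAAAAAAAAAAAAAADAAAAAAAAAAAAAAAAAAAAAAAAAAAAAAAAAAAAAAAAAAAAAAAAAAAAAAAAAAAAAAAAAAAAAAAAAAAAAAAAAAAAAAAAAAAAAAAAAAAAAAAAAAAAAAAAAAAAAAAAAAAAAAAAAAAAAAAAAAAAAAHAAAAAAAAAAAAAAAPAAAAAAAAAAAACAAPgAAAAAAAAAAAHgAHgAAAAAAAH4AH/gAHAAAAAAAAP8Af/AACAAAAAAAAP4Af/AAAAAAAAAAAPwA//AAAAAAAAAAAfgA//AAAAAAAAAAAfgA//AAAAAAAAAAAfAYf+AAAAAAAAAAAeAQP8AAAAAAAAAAAAAAP4AAAAAAAAAAAAAACAAAAAAAAAAAAAAAAAAAAAAAAAAAAAAAAAAAAAAAAAAAAAAAAAAAAAAAAAAAAAAAAAAAAAAAAAAAAAAAAAAAAAAAAAAAAAAAAAAAAAAAAAAAAAAHAAAAAAAAAAAAAAAHgAAAAAAAAAAAAAAPAAAAAAAAAAAAAAAPAAAAAAAAAAAAAAAPAAAAAAAAAAAAAAAPAAAAAAAAAAAAAAAOAAAAAAAAAAAAAAAOAAAAAAAAAAAAAAAGAAAAAAAAAAAAAAAAAAAAAAAAAAAAAAAAAAAAAAAAAAAAAAAAAAAAAAAAAAeAAAAAAAAAAAAAAAfAAAAAAAAAAAAAAAfAAAAAAAAAAAAAAAfAAAAAAAAAAAAAAAeAAAAAAAAAAAAAAAOAAAAAAAAAAAAAAAGAAAAAAAAAAAAAAAAAAAAAAAAAAAAAAAAAAAAAAAAAAAAAAAwAAAAAAAAAAAAAABwAAAAMAAAAAAAAABgAAAAIAAAAAAAAAAAAAAAAAAAA="/>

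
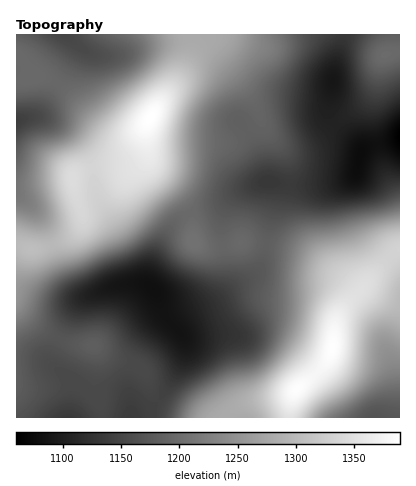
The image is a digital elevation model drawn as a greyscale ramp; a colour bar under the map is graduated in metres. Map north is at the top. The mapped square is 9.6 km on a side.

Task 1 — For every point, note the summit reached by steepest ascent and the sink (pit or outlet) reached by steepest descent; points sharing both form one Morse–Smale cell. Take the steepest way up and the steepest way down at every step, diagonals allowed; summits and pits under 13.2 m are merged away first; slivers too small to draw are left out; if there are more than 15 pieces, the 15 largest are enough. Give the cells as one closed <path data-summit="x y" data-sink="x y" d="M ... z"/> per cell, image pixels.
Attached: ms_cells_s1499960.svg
<path data-summit="150 118" data-sink="154 290" d="M146 139l-2 13-14 12-36 3-21 9 0 10 10 32-3 10-6 6-14 9-20 6-12 0-12-3 0 60 16 16 20 14 16 7 26 3 3 14-3 30 6 14 2 14 30 0 16-8 10-8 19-30 8-20-2-16-9-10 14-12 26-12 36-25 9-9 7-20 0-4-18-2-24 5-20 0-8-3-3-2-1-22-3-10-10-14-28-30z"/><path data-summit="150 118" data-sink="400 136" d="M208 52l-8 1-10 11-41 56-3 6 0 12 4 26 6 10 23 22 9 12 4 12 1 22 3 2 8 3 20 0 18-5 24 2 10-48-1-10-3-4 14 3 32 0 30-6 9-7 4-24-25-24-16 14-12 6-14 3-12-2-18-17-7-20-13-22-28-29z"/><path data-summit="332 348" data-sink="154 290" d="M270 245l-4 1-4 16-12 15-36 25-26 12-14 12 9 10 2 6-3 20-24 40-6 6-18 10 92 0 6-8 12-6 48-10 33-30 7-12 4-32 6-10 14-16 0-2-12-13-30-20-22-9z"/><path data-summit="150 118" data-sink="16 122" d="M16 56l0 188 12 5 12 0 28-10 9-7 5-8 1-6-10-32 0-10 21-9 28-1 12-4 8-6 3-6 2-26-11 7-12 4-16-4-50-47-16-7-10 0-7-15z"/><path data-summit="332 348" data-sink="400 136" d="M400 139l-36 9-3 4-5 22-8 5-30 6-32 0-14-3 4 14-10 48 26 6 22 9 30 20 11 11 1 5 20-23 24-22z"/><path data-summit="150 118" data-sink="64 34" d="M188 34l-172 0 0 22 9 6 7 15 10 0 16 7 42 42 14 8 10 1 14-5 11-10 29-40 12-28 0-12z"/><path data-summit="332 348" data-sink="374 418" d="M400 250l-24 22-36 40-5 12-2 24-3 8-5 8-31 28-4 16 0 10 110 0z"/><path data-summit="150 118" data-sink="332 82" d="M344 34l-156 0 2 18-11 26 21-25 8-1 4 2 35 36 10 18 7 20 12 13 14 6 16-2 14-7 15-14-6-10 0-12 5-32 10-32z"/><path data-summit="150 118" data-sink="68 418" d="M16 306l0 112 84 0 0-14-6-14 3-24-3-20-26-3-16-7-20-14z"/><path data-summit="386 54" data-sink="332 82" d="M394 34l-50 0-10 36-5 32 0 12 7 10 24-18 11-12 5-12 4-20 3-6 10-6z"/><path data-summit="386 54" data-sink="400 136" d="M400 34l-6 0-1 16-9 5-4 7-4 20-7 16-33 26 23 22 3 5 10-6 28-7z"/><path data-summit="332 348" data-sink="400 136" d="M294 392l-12 5-38 7-12 6-6 8 64 0z"/>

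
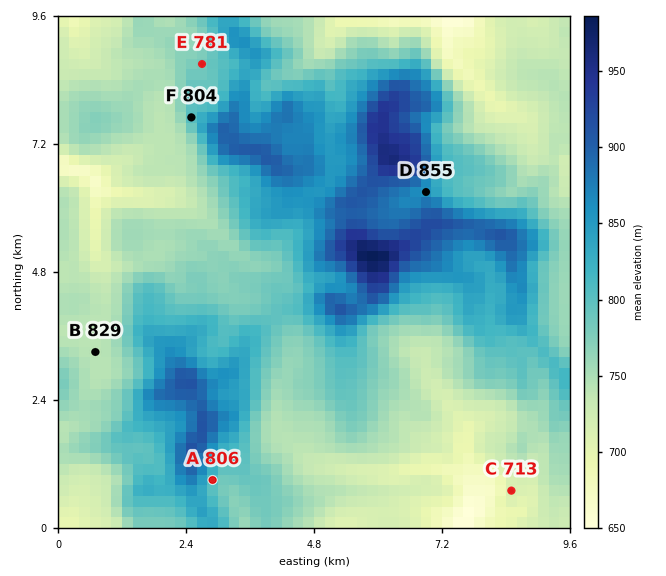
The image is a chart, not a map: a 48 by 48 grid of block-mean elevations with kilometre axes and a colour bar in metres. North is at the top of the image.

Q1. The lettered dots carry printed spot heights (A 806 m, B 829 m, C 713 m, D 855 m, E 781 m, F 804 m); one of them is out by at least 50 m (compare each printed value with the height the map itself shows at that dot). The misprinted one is B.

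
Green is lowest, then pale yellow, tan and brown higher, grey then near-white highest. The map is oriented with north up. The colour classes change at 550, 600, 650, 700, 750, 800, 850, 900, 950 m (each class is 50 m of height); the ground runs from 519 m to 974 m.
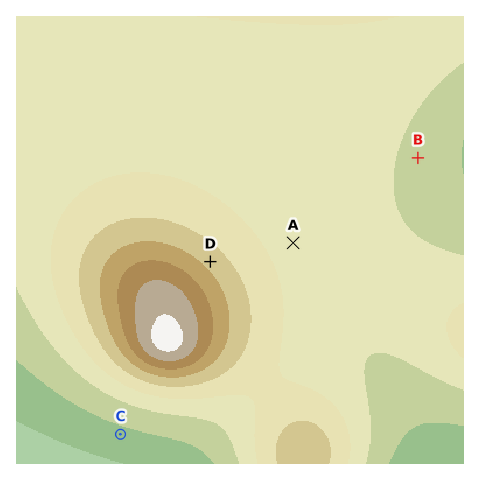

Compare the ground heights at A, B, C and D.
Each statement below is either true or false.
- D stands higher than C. true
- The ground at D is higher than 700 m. true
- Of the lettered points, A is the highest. false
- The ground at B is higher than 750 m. false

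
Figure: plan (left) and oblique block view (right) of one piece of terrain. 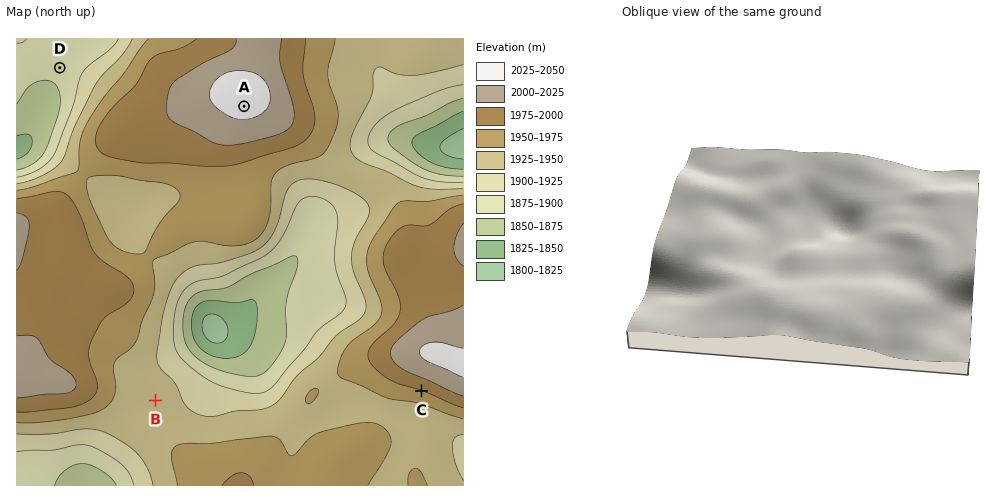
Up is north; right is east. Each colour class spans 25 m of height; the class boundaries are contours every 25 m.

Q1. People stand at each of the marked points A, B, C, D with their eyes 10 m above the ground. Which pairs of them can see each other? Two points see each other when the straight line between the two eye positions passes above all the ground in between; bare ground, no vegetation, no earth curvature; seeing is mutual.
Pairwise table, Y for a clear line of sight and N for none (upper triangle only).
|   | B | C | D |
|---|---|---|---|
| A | Y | N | N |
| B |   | Y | N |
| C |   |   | N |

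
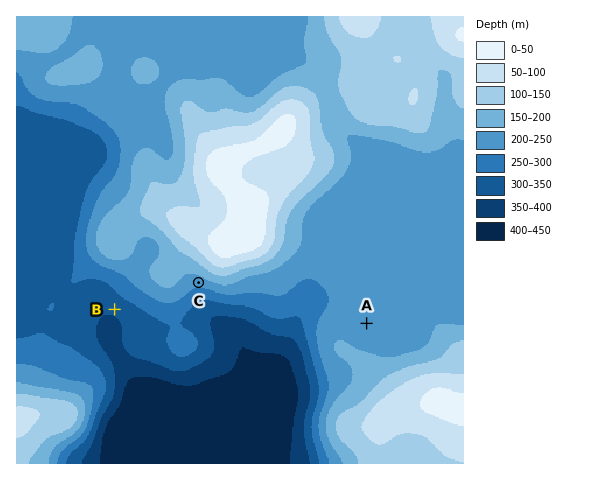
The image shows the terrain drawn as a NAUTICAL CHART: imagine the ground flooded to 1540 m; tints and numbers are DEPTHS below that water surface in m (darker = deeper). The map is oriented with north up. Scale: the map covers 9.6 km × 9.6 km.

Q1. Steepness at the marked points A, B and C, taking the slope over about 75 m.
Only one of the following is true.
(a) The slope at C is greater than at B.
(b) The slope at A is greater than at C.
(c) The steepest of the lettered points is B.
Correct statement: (a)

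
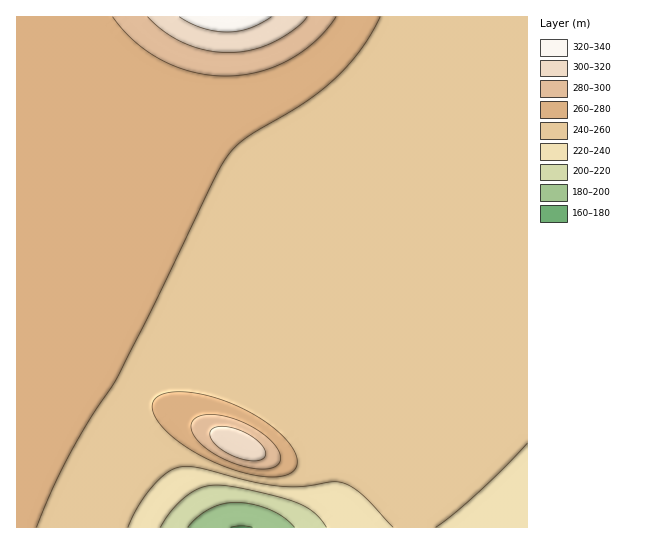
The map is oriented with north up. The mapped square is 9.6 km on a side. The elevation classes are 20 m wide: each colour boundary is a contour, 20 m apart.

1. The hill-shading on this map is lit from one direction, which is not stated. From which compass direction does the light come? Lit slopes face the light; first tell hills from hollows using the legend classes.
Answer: NW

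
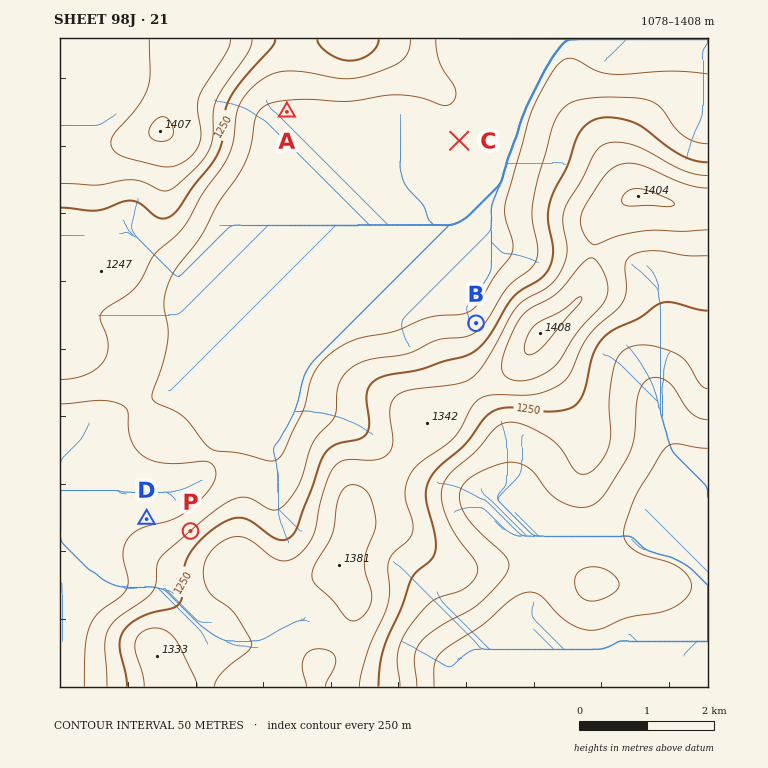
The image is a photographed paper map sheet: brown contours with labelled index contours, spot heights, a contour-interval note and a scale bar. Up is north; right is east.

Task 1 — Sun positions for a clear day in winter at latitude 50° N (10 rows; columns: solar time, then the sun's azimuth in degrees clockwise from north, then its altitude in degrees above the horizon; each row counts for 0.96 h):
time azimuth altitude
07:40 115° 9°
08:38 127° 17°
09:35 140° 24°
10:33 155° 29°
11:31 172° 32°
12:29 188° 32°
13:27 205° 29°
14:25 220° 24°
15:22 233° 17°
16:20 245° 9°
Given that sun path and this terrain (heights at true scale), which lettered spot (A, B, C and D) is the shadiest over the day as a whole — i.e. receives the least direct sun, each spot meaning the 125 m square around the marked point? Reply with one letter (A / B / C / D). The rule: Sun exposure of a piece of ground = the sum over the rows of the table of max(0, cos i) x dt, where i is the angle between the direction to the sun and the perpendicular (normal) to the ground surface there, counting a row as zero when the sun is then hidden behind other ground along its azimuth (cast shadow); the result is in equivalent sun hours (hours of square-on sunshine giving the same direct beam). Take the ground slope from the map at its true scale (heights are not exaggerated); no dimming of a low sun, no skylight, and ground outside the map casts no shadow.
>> B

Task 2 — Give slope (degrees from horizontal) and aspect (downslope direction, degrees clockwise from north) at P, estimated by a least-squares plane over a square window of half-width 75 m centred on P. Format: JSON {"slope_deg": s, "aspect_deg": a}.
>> {"slope_deg": 13, "aspect_deg": 319}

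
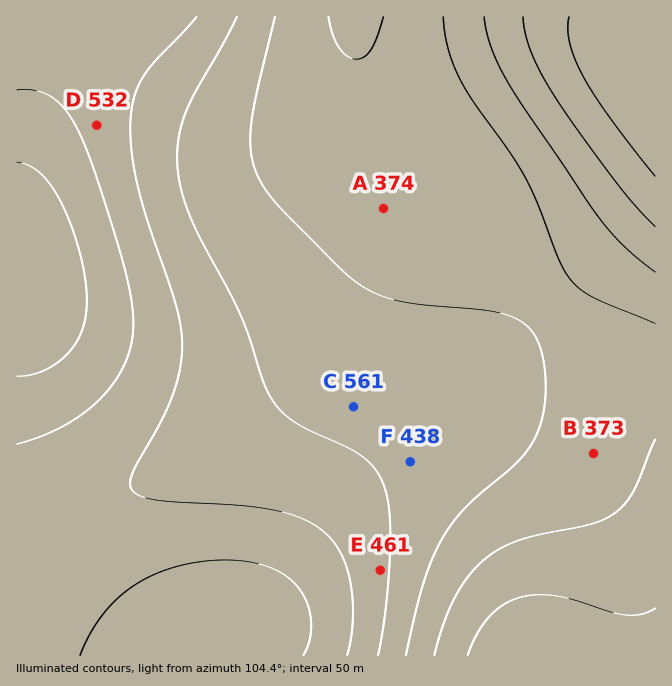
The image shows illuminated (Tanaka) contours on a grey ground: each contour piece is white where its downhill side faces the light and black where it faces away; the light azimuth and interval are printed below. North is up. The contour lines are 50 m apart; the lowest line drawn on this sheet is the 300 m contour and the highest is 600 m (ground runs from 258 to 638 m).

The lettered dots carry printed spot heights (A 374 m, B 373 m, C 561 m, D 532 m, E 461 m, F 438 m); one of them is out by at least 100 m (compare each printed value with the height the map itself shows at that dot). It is C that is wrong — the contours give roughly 436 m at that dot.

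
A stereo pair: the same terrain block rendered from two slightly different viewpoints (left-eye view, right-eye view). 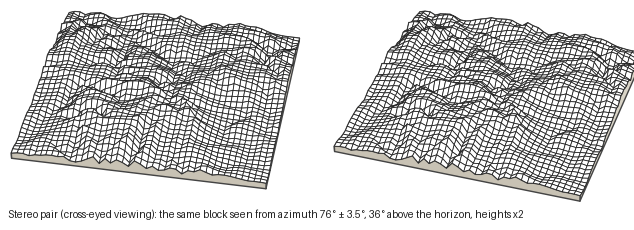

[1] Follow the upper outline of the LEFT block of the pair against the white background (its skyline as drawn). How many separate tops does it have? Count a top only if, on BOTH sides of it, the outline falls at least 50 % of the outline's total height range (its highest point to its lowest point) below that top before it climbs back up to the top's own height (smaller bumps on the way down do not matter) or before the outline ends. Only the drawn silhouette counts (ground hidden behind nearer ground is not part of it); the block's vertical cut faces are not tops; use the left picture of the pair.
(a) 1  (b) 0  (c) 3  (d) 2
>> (b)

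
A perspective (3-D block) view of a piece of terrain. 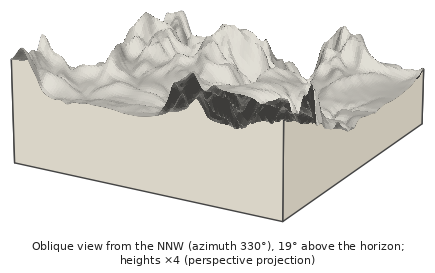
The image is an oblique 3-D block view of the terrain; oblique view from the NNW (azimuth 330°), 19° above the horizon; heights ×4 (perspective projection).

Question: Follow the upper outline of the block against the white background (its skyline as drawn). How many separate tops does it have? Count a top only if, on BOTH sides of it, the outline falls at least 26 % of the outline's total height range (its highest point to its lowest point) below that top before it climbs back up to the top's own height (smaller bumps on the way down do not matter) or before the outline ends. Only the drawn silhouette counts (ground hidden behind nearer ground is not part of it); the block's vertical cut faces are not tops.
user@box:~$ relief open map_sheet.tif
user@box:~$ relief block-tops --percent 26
3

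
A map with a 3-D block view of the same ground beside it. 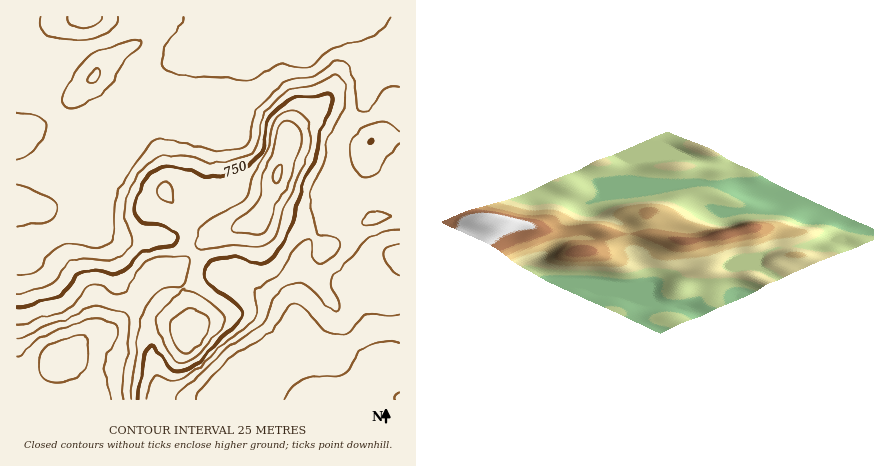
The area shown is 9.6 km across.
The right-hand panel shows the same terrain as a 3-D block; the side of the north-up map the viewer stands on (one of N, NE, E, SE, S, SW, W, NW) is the SE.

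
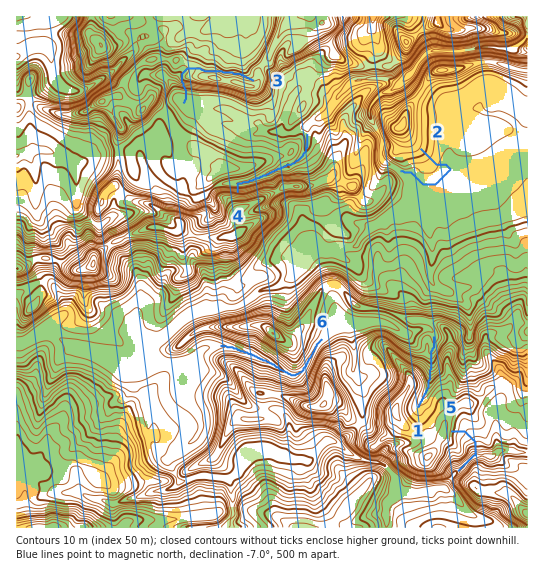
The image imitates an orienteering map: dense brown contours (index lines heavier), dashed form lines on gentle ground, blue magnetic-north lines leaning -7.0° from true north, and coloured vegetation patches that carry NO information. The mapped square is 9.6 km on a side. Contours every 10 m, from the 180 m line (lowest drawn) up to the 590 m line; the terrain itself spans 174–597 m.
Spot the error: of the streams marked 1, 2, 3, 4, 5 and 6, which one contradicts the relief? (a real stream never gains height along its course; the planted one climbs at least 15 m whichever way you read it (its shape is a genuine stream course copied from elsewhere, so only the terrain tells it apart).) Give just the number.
3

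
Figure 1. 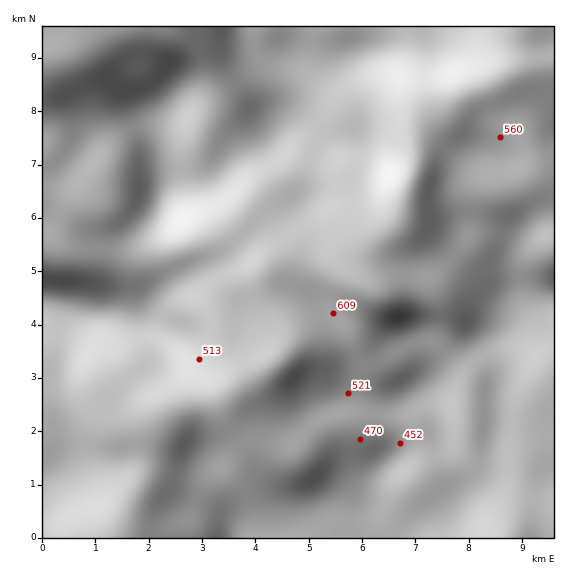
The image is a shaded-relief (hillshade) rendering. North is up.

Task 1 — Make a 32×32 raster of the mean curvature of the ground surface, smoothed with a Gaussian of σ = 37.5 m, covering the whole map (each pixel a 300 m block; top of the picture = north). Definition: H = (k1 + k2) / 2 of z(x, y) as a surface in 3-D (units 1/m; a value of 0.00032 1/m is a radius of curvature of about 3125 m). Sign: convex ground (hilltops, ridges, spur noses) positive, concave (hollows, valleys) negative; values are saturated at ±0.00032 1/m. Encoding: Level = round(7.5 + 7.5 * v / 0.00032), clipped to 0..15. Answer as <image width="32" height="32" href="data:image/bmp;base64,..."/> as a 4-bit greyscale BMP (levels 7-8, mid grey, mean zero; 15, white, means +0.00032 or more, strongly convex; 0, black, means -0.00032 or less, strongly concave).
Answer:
<image width="32" height="32" href="data:image/bmp;base64,Qk12AgAAAAAAAHYAAAAoAAAAIAAAACAAAAABAAQAAAAAAAACAAATCwAAEwsAABAAAAAAAAAAAAAAABEREQAiIiIAMzMzAERERABVVVUAZmZmAHd3dwCIiIgAmZmZAKqqqgC7u7sAzMzMAN3d3QDu7u4A////AIqq3riJcAeHd4h3VGZpzHdnmt6TNEBIdVZ3VmVmaJqIZmecpjNWh1VEZkaZl1eJh1VmaMlUaIeKt2U0nbh3aHVmVDSIUjaJvvtUIEzKqFiGhUZ2eXIVq7vaVnNLlqdImIV6uay0SamHmYq7vGW3N5iGiZm+2YuXZkWKq7pVyEiYl4mIvtuuyIUiNXYzJclIqYarmHd2ftzGNleoMAbaWKqWrLqFM2qs/HmJy5RHzIaLpoqskxOZd6/tqYWIiYdminVWZSAEumV/+3hhJGlAJYhSABABWslWvJUkZ1JshFeHAAATE6ynWKhQF+/77qdVQgFXZzJXmZuWQ6//28uXMRC97qqXVGiuyHrtp1V5l0I23/yZvNqGe7mKqYU0aIcyXZuFVYv/2nZ5mIiqq4RXUUyKiJdDjNymeIiIi/5xJEIWmqz8ICaKyoZWiGn9QkeXRpeb2xADNb24VYhZ/TSKuZtknNoQR1OMy5moJP9jaHbeh3m5InuUV4undQCvkzQ13KlDm1N9x2QlYiMAv3MjWMeHFJhDbNmEEkVmE+2JdommUjdhAjndkyNWmDXcnKZWd4V5YiEFvKd2Z5hX3b76mHi6qXeDBMuphlZ2aMyb3P66zeuGZVvpZTJWQjV2IlfO3JvLloz/5hIjZjERRSJFeYZ4iZvv+4MFh3eHZnhVRJyn"/>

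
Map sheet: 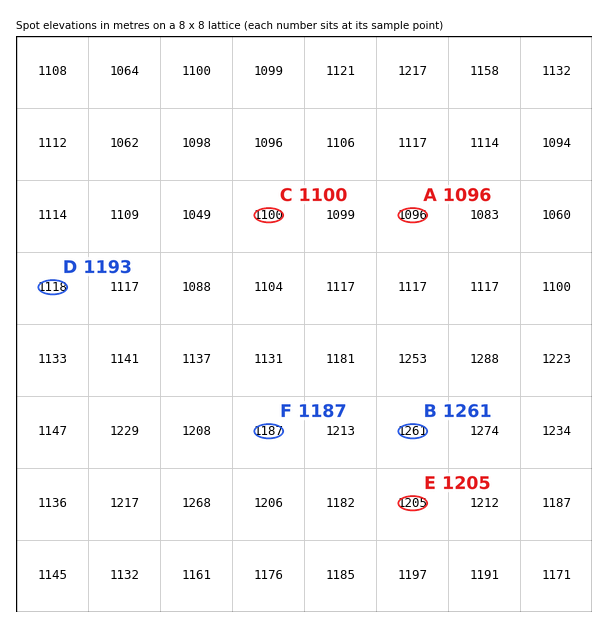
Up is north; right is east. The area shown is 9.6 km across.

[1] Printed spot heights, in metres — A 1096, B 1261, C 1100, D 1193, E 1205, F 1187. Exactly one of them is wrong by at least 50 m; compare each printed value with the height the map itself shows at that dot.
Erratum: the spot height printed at D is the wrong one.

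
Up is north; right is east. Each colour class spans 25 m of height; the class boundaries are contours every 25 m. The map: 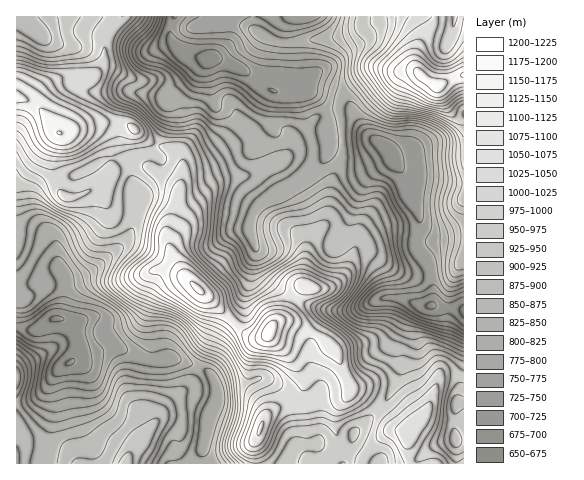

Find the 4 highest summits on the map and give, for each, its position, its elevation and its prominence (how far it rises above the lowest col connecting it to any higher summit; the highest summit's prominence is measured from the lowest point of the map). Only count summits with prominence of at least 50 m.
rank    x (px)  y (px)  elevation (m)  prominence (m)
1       269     333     1216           559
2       199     290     1204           92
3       438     85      1187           384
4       60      133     1175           176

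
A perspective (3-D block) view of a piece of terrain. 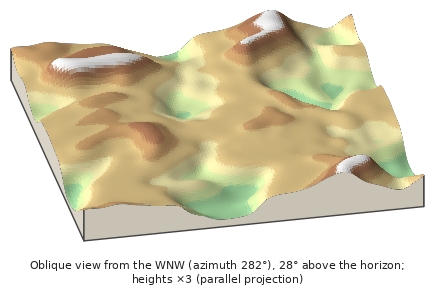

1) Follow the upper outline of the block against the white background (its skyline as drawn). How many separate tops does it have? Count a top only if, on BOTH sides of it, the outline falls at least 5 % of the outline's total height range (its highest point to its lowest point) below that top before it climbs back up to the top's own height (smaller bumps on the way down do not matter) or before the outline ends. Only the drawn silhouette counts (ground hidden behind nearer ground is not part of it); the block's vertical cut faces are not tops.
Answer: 2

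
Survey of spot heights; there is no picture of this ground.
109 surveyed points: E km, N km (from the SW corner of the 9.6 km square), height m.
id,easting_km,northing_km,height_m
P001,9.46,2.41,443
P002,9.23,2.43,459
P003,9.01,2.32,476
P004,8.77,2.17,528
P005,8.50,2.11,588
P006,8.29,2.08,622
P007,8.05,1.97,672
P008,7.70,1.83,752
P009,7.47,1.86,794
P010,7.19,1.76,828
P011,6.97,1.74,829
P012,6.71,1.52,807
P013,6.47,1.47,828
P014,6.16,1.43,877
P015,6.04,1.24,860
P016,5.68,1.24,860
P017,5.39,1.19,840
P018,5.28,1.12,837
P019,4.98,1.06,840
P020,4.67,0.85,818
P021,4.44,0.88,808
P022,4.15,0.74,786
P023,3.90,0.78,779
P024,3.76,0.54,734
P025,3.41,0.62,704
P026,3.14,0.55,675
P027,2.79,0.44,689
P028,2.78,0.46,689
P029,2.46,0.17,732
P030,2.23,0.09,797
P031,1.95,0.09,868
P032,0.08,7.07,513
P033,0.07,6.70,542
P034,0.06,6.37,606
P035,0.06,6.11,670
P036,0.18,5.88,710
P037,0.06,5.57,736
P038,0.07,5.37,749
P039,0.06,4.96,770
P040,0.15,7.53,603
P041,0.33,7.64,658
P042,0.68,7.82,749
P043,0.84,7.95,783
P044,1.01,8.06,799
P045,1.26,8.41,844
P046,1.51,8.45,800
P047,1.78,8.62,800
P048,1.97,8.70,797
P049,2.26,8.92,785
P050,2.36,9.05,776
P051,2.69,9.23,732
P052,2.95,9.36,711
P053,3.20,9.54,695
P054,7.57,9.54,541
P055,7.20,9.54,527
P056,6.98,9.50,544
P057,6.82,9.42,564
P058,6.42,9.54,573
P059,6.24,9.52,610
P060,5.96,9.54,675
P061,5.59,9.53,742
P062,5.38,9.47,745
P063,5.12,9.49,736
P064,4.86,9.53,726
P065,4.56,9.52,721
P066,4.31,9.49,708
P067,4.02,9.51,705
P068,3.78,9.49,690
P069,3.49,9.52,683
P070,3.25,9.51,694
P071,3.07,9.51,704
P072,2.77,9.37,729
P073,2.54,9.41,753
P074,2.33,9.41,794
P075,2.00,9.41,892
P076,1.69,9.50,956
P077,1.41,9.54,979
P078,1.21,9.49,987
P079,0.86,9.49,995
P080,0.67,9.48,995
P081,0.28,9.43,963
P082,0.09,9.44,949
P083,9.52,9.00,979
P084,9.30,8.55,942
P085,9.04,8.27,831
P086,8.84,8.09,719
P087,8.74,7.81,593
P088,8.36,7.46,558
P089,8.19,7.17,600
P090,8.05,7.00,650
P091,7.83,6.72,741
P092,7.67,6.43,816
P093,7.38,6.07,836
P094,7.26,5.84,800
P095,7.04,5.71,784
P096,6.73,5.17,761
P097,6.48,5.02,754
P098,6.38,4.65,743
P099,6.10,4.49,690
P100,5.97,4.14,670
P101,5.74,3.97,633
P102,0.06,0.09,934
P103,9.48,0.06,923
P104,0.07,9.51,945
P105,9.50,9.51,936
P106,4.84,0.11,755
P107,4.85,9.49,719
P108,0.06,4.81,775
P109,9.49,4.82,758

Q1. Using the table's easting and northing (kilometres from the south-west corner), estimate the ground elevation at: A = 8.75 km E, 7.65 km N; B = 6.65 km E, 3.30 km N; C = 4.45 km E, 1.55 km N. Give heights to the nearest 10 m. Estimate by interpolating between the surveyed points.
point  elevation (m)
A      540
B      810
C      740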